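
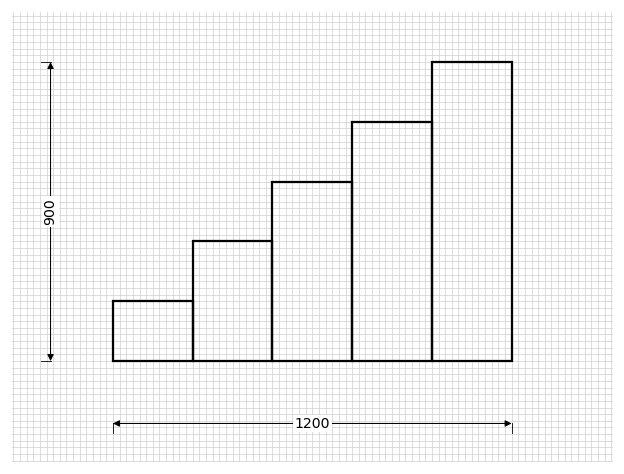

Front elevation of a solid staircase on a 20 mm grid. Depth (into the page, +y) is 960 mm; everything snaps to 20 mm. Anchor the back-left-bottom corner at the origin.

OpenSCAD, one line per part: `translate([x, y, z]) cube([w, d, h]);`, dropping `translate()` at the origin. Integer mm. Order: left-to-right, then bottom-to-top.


cube([240, 960, 180]);
translate([240, 0, 0]) cube([240, 960, 360]);
translate([480, 0, 0]) cube([240, 960, 540]);
translate([720, 0, 0]) cube([240, 960, 720]);
translate([960, 0, 0]) cube([240, 960, 900]);


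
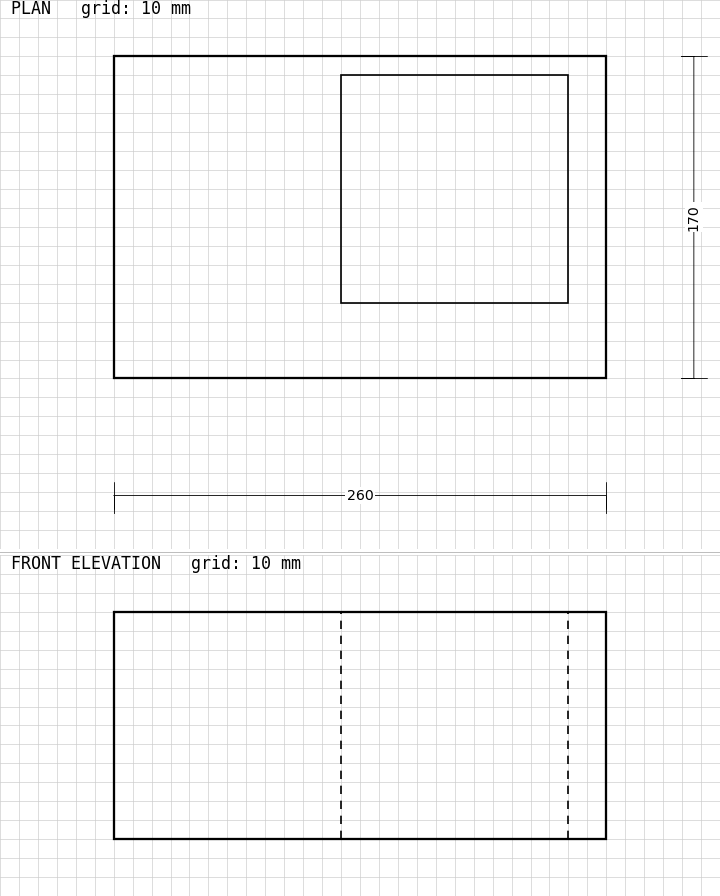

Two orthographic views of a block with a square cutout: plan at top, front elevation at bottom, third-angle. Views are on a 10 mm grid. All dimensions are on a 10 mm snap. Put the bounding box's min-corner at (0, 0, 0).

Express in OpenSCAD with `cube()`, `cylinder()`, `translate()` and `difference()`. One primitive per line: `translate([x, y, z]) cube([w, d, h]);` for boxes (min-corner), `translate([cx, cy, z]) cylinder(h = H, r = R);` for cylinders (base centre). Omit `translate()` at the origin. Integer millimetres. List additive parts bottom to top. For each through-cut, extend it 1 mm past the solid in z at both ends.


difference() {
  cube([260, 170, 120]);
  translate([120, 40, -1]) cube([120, 120, 122]);
}


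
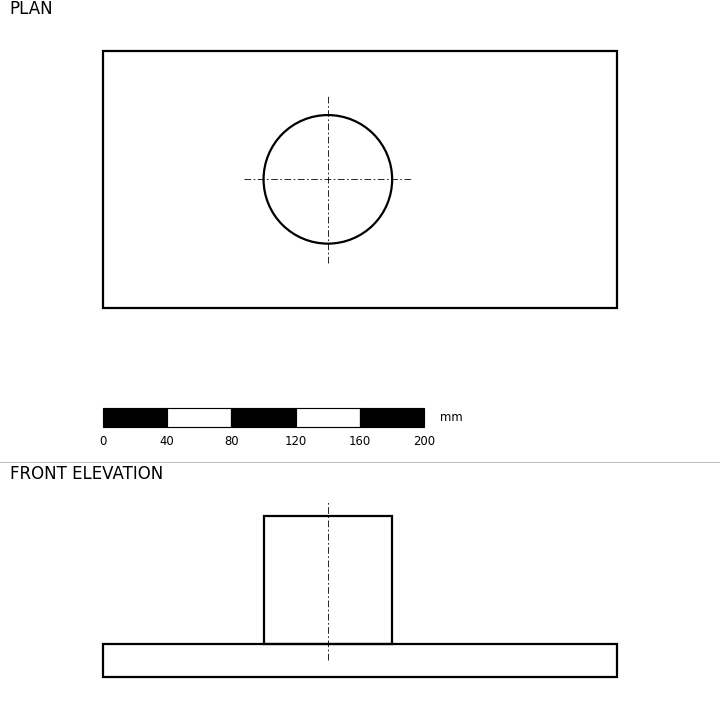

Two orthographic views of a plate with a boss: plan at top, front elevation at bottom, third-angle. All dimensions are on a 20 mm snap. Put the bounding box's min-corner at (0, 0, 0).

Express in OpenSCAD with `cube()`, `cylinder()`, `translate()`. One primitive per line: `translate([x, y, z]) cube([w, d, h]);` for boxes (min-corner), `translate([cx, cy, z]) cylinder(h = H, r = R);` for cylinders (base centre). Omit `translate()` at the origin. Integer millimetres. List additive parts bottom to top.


cube([320, 160, 20]);
translate([140, 80, 20]) cylinder(h = 80, r = 40);


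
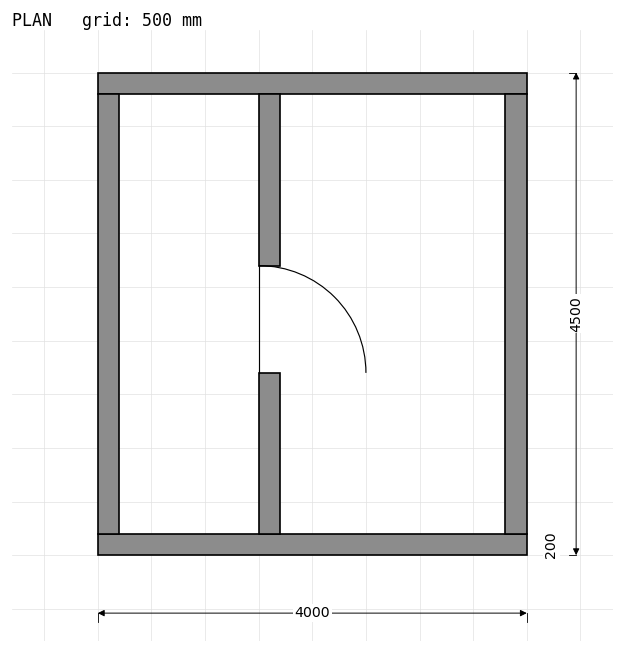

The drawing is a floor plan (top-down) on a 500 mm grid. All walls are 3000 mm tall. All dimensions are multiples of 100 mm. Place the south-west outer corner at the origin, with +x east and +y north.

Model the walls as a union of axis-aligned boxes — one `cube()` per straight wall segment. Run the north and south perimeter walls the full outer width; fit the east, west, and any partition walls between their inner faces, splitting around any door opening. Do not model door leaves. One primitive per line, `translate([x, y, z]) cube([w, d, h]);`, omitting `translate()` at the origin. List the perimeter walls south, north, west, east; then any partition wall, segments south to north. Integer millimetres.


cube([4000, 200, 3000]);
translate([0, 4300, 0]) cube([4000, 200, 3000]);
translate([0, 200, 0]) cube([200, 4100, 3000]);
translate([3800, 200, 0]) cube([200, 4100, 3000]);
translate([1500, 200, 0]) cube([200, 1500, 3000]);
translate([1500, 2700, 0]) cube([200, 1600, 3000]);


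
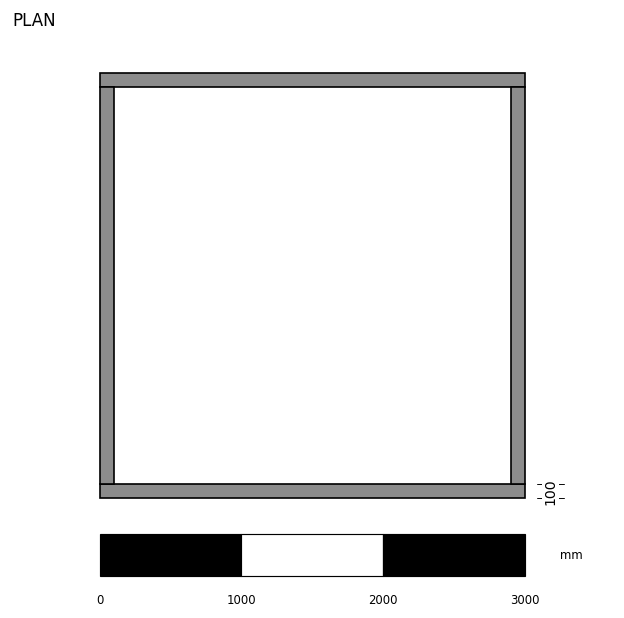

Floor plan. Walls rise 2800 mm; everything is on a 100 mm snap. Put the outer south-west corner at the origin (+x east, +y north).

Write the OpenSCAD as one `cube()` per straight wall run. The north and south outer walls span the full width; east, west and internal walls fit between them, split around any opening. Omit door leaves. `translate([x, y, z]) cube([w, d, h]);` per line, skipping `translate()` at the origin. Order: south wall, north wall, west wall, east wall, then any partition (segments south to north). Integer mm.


cube([3000, 100, 2800]);
translate([0, 2900, 0]) cube([3000, 100, 2800]);
translate([0, 100, 0]) cube([100, 2800, 2800]);
translate([2900, 100, 0]) cube([100, 2800, 2800]);


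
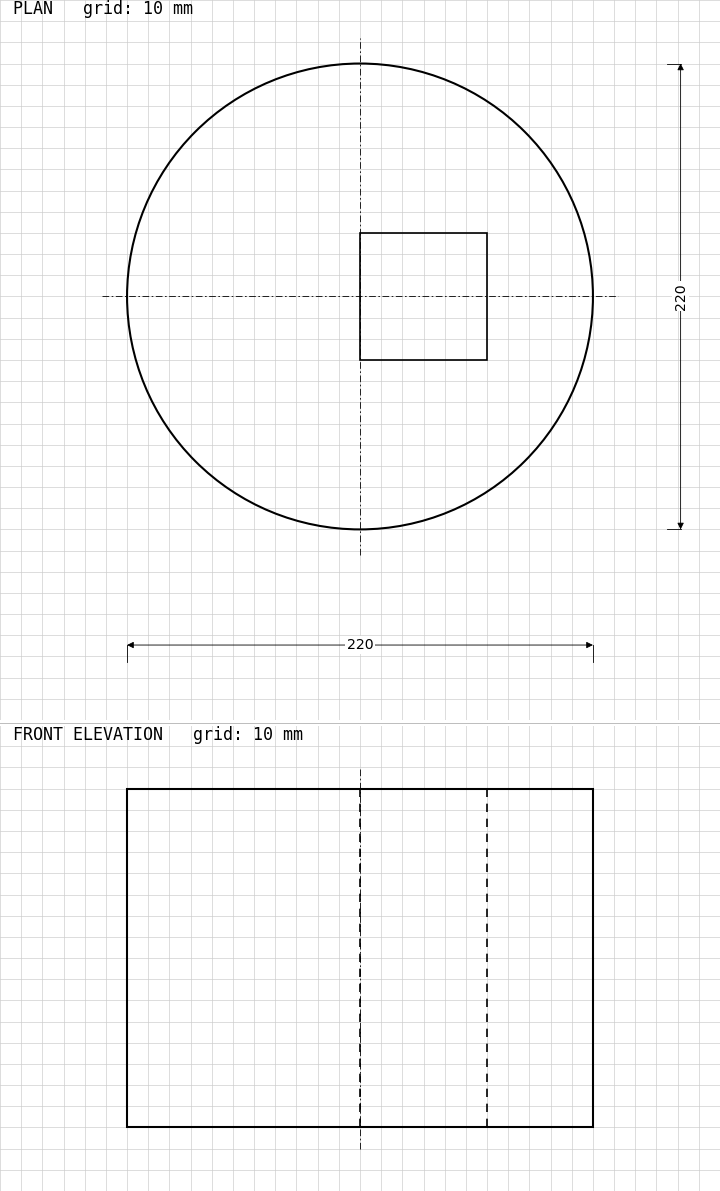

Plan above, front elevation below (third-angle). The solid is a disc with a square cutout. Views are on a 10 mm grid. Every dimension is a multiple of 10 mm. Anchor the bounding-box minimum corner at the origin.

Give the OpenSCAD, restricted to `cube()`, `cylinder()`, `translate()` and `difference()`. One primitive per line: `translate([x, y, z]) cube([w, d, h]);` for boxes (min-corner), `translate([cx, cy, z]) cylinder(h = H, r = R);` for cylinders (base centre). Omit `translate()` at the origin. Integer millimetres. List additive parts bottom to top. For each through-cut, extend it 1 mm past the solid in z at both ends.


difference() {
  translate([110, 110, 0]) cylinder(h = 160, r = 110);
  translate([110, 80, -1]) cube([60, 60, 162]);
}


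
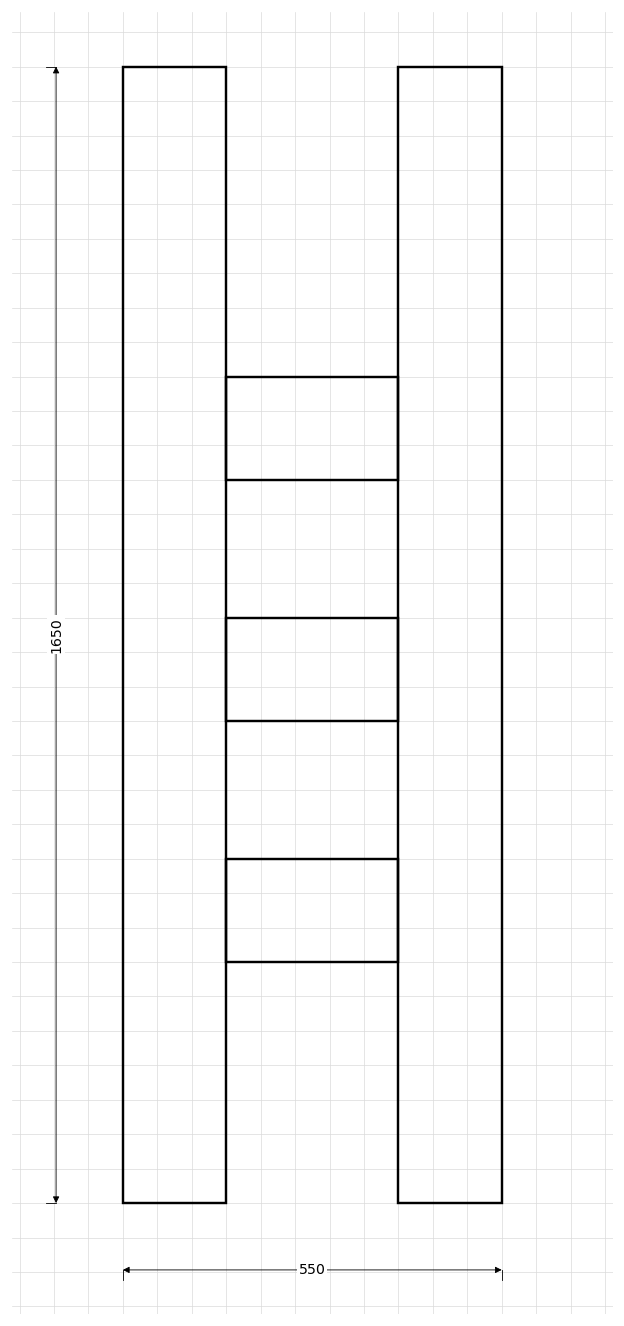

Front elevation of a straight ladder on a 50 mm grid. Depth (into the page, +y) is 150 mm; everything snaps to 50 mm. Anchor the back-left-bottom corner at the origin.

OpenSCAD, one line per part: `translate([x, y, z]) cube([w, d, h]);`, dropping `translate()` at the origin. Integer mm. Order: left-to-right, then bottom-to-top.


cube([150, 150, 1650]);
translate([150, 0, 350]) cube([250, 150, 150]);
translate([150, 0, 700]) cube([250, 150, 150]);
translate([150, 0, 1050]) cube([250, 150, 150]);
translate([400, 0, 0]) cube([150, 150, 1650]);


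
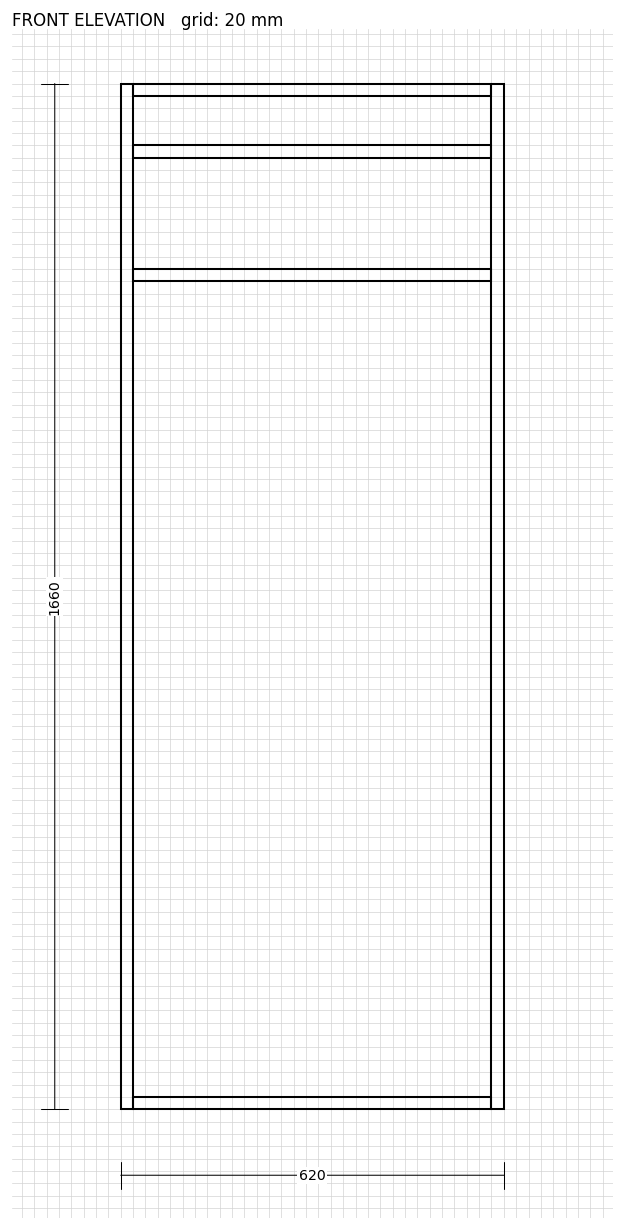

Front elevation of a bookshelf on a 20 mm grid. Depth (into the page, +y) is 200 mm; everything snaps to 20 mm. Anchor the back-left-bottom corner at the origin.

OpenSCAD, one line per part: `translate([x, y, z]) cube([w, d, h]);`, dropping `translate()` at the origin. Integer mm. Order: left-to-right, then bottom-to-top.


cube([20, 200, 1660]);
translate([20, 0, 0]) cube([580, 200, 20]);
translate([20, 0, 1340]) cube([580, 200, 20]);
translate([20, 0, 1540]) cube([580, 200, 20]);
translate([20, 0, 1640]) cube([580, 200, 20]);
translate([600, 0, 0]) cube([20, 200, 1660]);


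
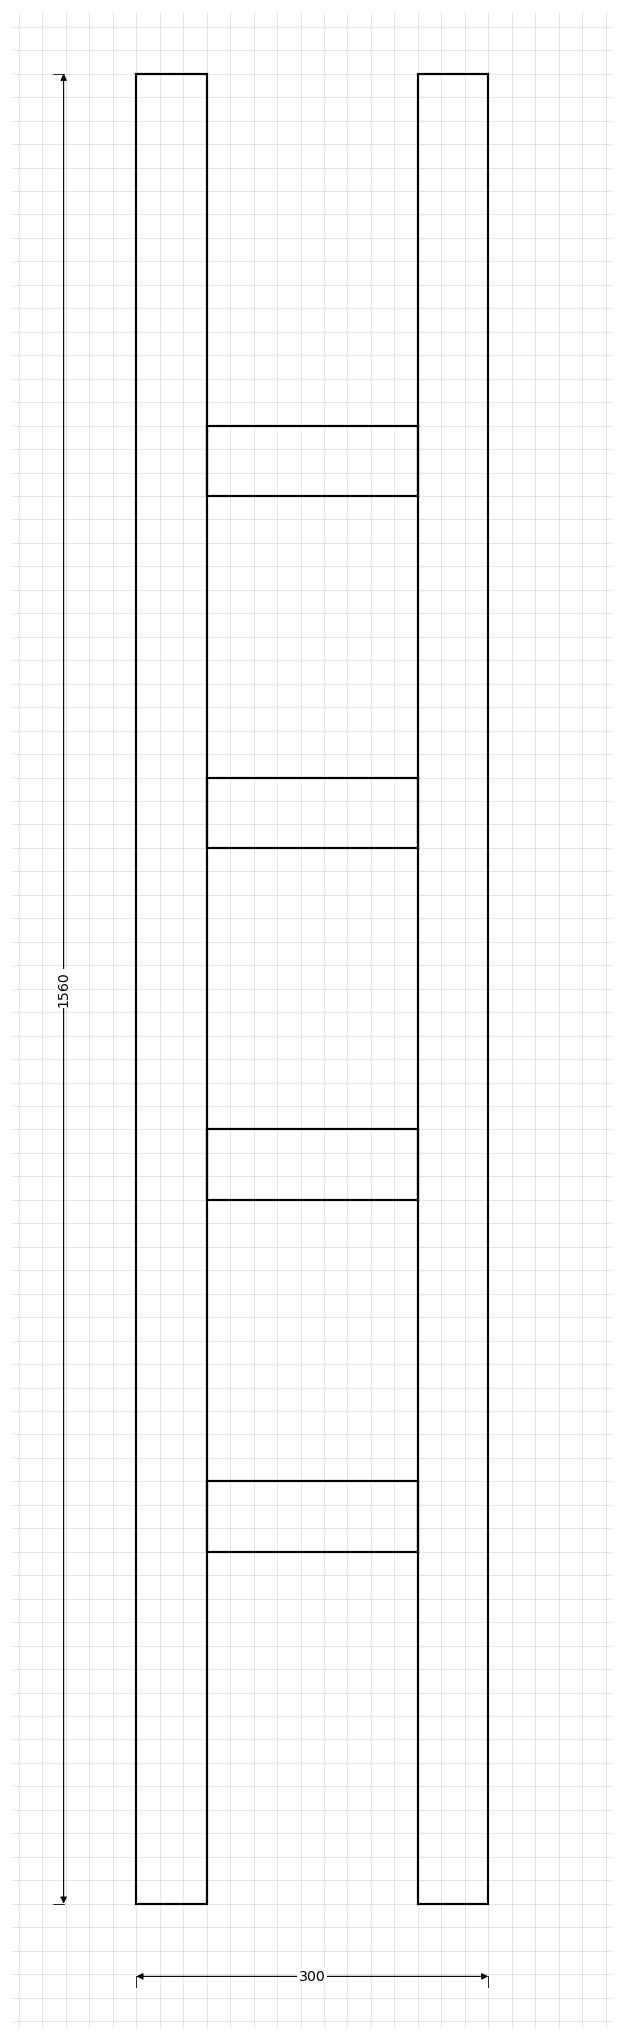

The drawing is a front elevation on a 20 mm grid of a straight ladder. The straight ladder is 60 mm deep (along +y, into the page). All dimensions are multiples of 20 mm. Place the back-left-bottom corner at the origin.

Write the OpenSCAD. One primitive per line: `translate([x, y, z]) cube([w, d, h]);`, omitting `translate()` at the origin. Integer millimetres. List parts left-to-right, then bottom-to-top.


cube([60, 60, 1560]);
translate([60, 0, 300]) cube([180, 60, 60]);
translate([60, 0, 600]) cube([180, 60, 60]);
translate([60, 0, 900]) cube([180, 60, 60]);
translate([60, 0, 1200]) cube([180, 60, 60]);
translate([240, 0, 0]) cube([60, 60, 1560]);


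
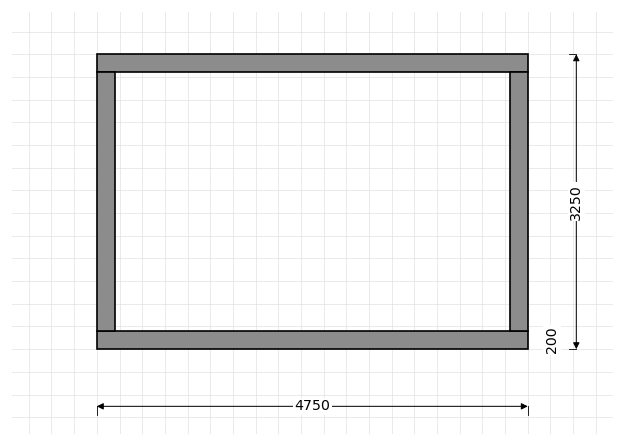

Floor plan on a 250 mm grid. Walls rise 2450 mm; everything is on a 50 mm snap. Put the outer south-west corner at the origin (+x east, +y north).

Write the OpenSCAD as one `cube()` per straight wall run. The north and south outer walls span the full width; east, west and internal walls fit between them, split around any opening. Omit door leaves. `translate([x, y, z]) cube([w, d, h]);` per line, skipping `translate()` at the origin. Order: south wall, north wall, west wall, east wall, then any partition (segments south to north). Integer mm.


cube([4750, 200, 2450]);
translate([0, 3050, 0]) cube([4750, 200, 2450]);
translate([0, 200, 0]) cube([200, 2850, 2450]);
translate([4550, 200, 0]) cube([200, 2850, 2450]);


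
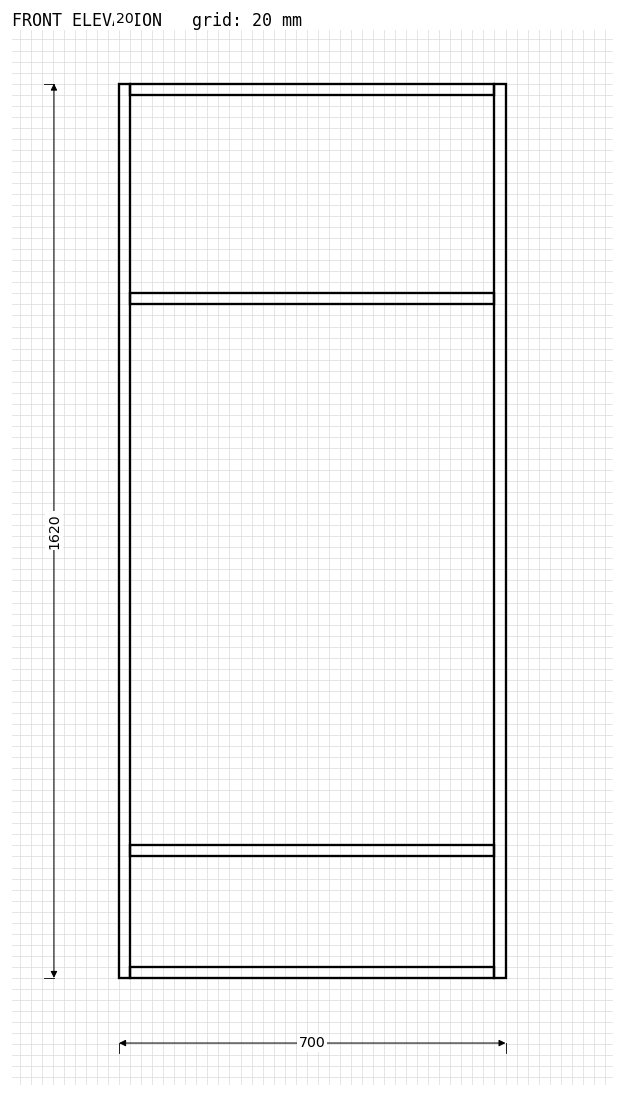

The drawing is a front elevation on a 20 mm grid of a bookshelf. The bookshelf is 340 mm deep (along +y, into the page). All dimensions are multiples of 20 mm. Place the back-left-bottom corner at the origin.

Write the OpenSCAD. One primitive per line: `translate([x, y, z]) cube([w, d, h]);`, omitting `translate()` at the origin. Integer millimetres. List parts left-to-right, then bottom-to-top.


cube([20, 340, 1620]);
translate([20, 0, 0]) cube([660, 340, 20]);
translate([20, 0, 220]) cube([660, 340, 20]);
translate([20, 0, 1220]) cube([660, 340, 20]);
translate([20, 0, 1600]) cube([660, 340, 20]);
translate([680, 0, 0]) cube([20, 340, 1620]);


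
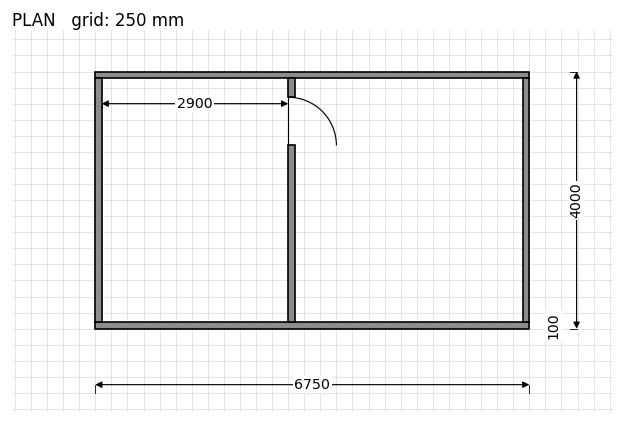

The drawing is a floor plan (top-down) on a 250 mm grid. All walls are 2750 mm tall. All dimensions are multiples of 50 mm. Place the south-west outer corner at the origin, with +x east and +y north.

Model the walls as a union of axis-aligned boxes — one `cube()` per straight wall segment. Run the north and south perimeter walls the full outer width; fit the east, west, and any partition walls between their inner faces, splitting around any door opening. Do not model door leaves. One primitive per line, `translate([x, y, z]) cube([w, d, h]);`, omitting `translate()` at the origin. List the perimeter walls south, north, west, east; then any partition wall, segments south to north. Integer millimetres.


cube([6750, 100, 2750]);
translate([0, 3900, 0]) cube([6750, 100, 2750]);
translate([0, 100, 0]) cube([100, 3800, 2750]);
translate([6650, 100, 0]) cube([100, 3800, 2750]);
translate([3000, 100, 0]) cube([100, 2750, 2750]);
translate([3000, 3600, 0]) cube([100, 300, 2750]);


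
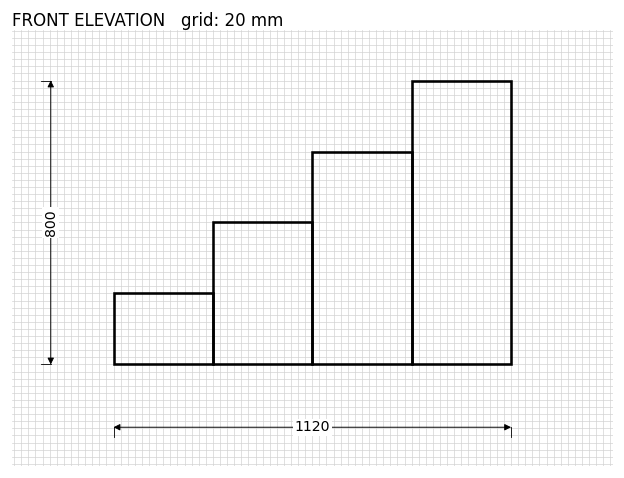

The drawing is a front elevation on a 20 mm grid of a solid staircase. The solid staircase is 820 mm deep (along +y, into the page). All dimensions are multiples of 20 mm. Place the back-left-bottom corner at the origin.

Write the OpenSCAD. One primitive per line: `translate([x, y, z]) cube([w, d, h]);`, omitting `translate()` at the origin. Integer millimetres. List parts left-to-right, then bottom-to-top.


cube([280, 820, 200]);
translate([280, 0, 0]) cube([280, 820, 400]);
translate([560, 0, 0]) cube([280, 820, 600]);
translate([840, 0, 0]) cube([280, 820, 800]);


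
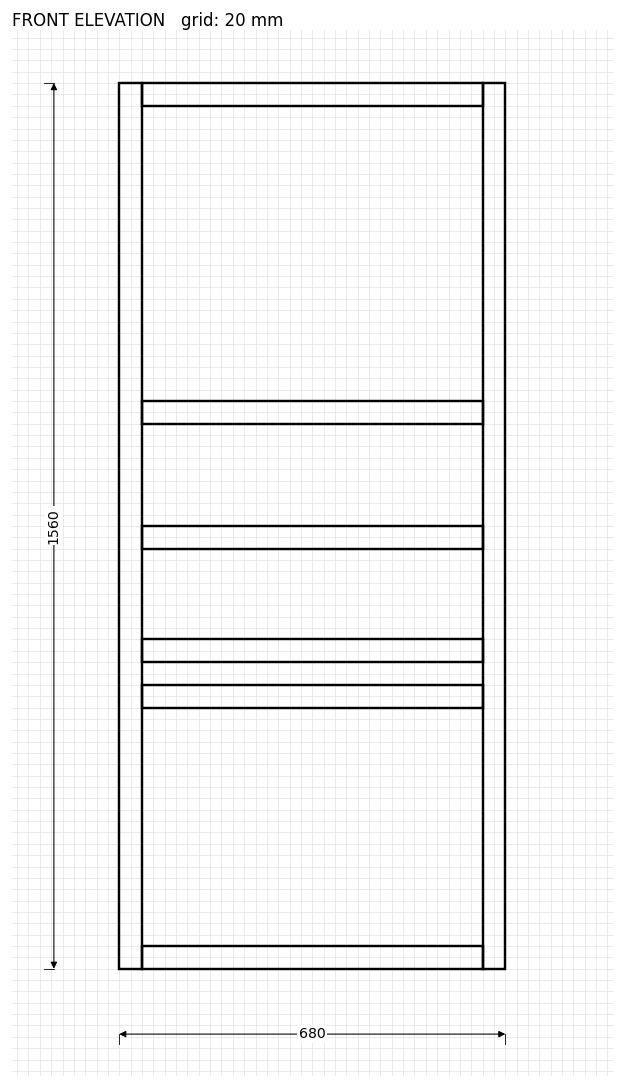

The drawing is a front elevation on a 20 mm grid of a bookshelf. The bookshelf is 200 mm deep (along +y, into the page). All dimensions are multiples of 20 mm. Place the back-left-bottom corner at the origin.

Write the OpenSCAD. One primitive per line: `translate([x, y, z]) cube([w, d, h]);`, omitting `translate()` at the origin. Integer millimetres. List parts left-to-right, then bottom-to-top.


cube([40, 200, 1560]);
translate([40, 0, 0]) cube([600, 200, 40]);
translate([40, 0, 460]) cube([600, 200, 40]);
translate([40, 0, 540]) cube([600, 200, 40]);
translate([40, 0, 740]) cube([600, 200, 40]);
translate([40, 0, 960]) cube([600, 200, 40]);
translate([40, 0, 1520]) cube([600, 200, 40]);
translate([640, 0, 0]) cube([40, 200, 1560]);


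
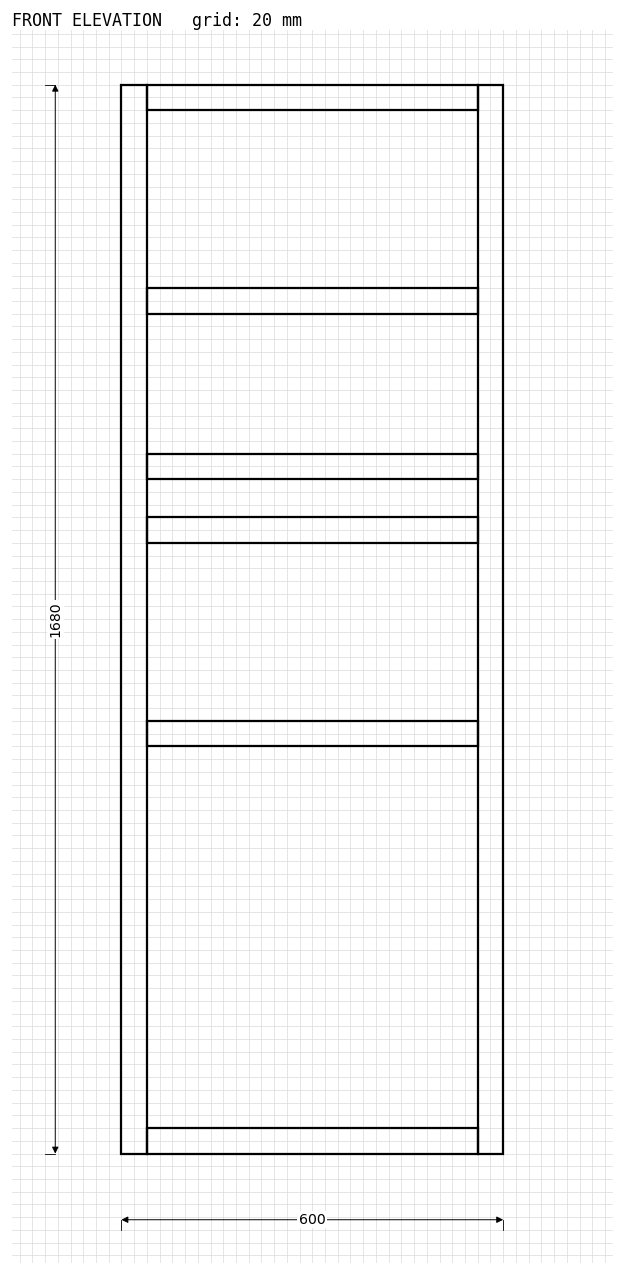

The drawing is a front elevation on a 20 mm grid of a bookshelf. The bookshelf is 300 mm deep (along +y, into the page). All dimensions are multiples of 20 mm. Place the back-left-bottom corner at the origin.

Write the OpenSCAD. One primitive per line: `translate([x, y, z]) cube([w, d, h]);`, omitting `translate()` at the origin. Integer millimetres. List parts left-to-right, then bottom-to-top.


cube([40, 300, 1680]);
translate([40, 0, 0]) cube([520, 300, 40]);
translate([40, 0, 640]) cube([520, 300, 40]);
translate([40, 0, 960]) cube([520, 300, 40]);
translate([40, 0, 1060]) cube([520, 300, 40]);
translate([40, 0, 1320]) cube([520, 300, 40]);
translate([40, 0, 1640]) cube([520, 300, 40]);
translate([560, 0, 0]) cube([40, 300, 1680]);


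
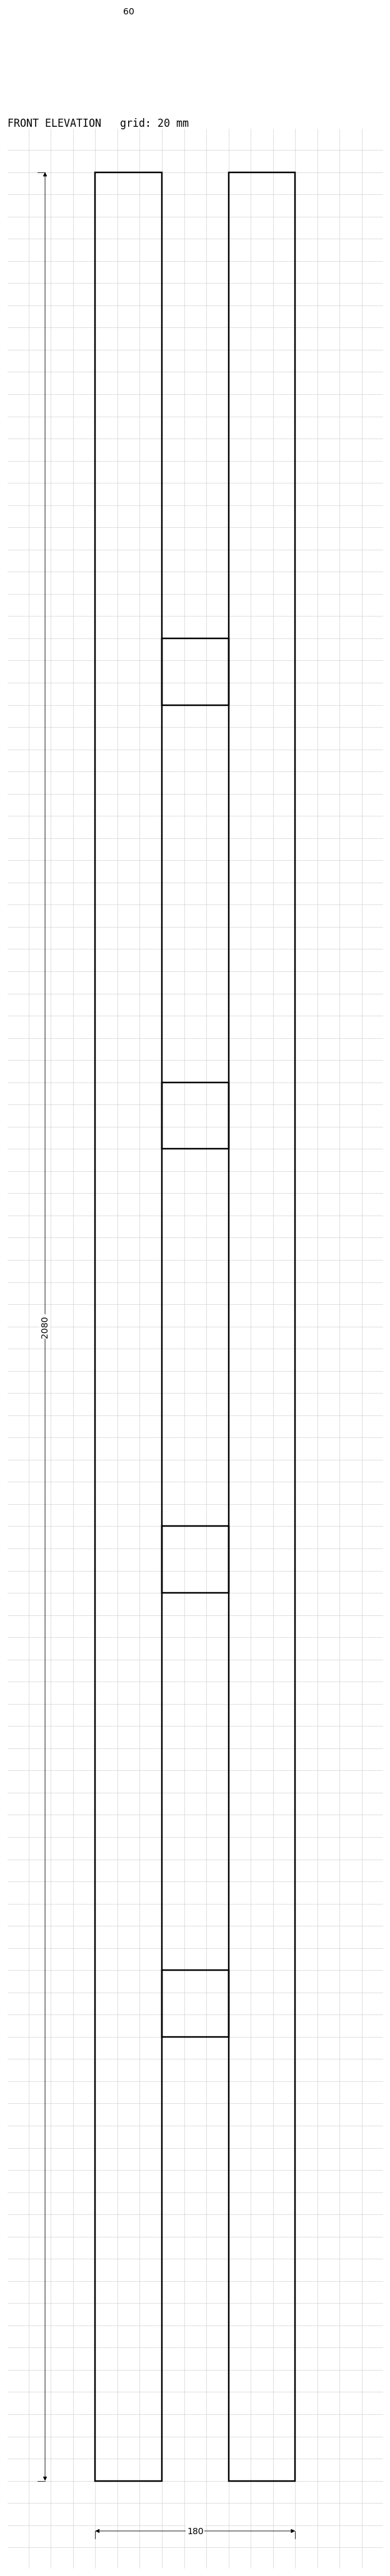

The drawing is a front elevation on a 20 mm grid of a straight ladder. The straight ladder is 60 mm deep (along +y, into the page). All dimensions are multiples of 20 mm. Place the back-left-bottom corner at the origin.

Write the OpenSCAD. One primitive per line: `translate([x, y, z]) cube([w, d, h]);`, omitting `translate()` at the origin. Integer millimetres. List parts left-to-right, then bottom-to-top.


cube([60, 60, 2080]);
translate([60, 0, 400]) cube([60, 60, 60]);
translate([60, 0, 800]) cube([60, 60, 60]);
translate([60, 0, 1200]) cube([60, 60, 60]);
translate([60, 0, 1600]) cube([60, 60, 60]);
translate([120, 0, 0]) cube([60, 60, 2080]);


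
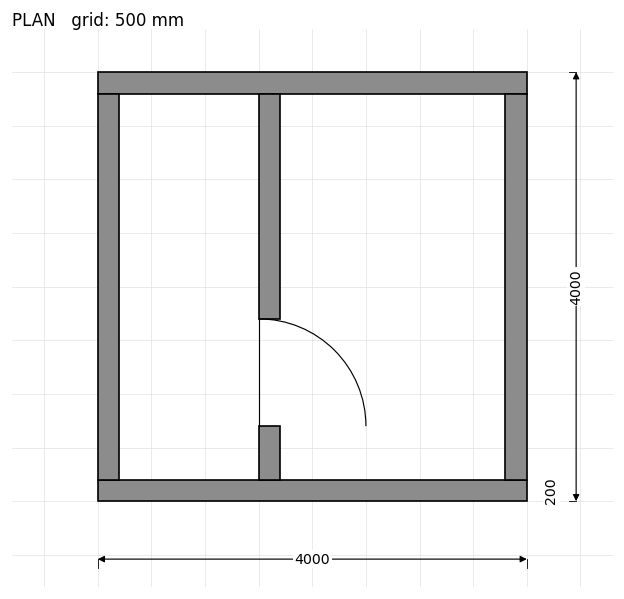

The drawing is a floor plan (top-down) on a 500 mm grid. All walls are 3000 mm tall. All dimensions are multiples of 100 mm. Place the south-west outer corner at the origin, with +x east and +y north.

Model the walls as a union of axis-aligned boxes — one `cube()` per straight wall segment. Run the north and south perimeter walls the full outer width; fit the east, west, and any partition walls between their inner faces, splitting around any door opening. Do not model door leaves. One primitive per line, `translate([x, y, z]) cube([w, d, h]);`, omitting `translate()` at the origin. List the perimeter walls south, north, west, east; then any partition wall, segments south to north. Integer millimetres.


cube([4000, 200, 3000]);
translate([0, 3800, 0]) cube([4000, 200, 3000]);
translate([0, 200, 0]) cube([200, 3600, 3000]);
translate([3800, 200, 0]) cube([200, 3600, 3000]);
translate([1500, 200, 0]) cube([200, 500, 3000]);
translate([1500, 1700, 0]) cube([200, 2100, 3000]);


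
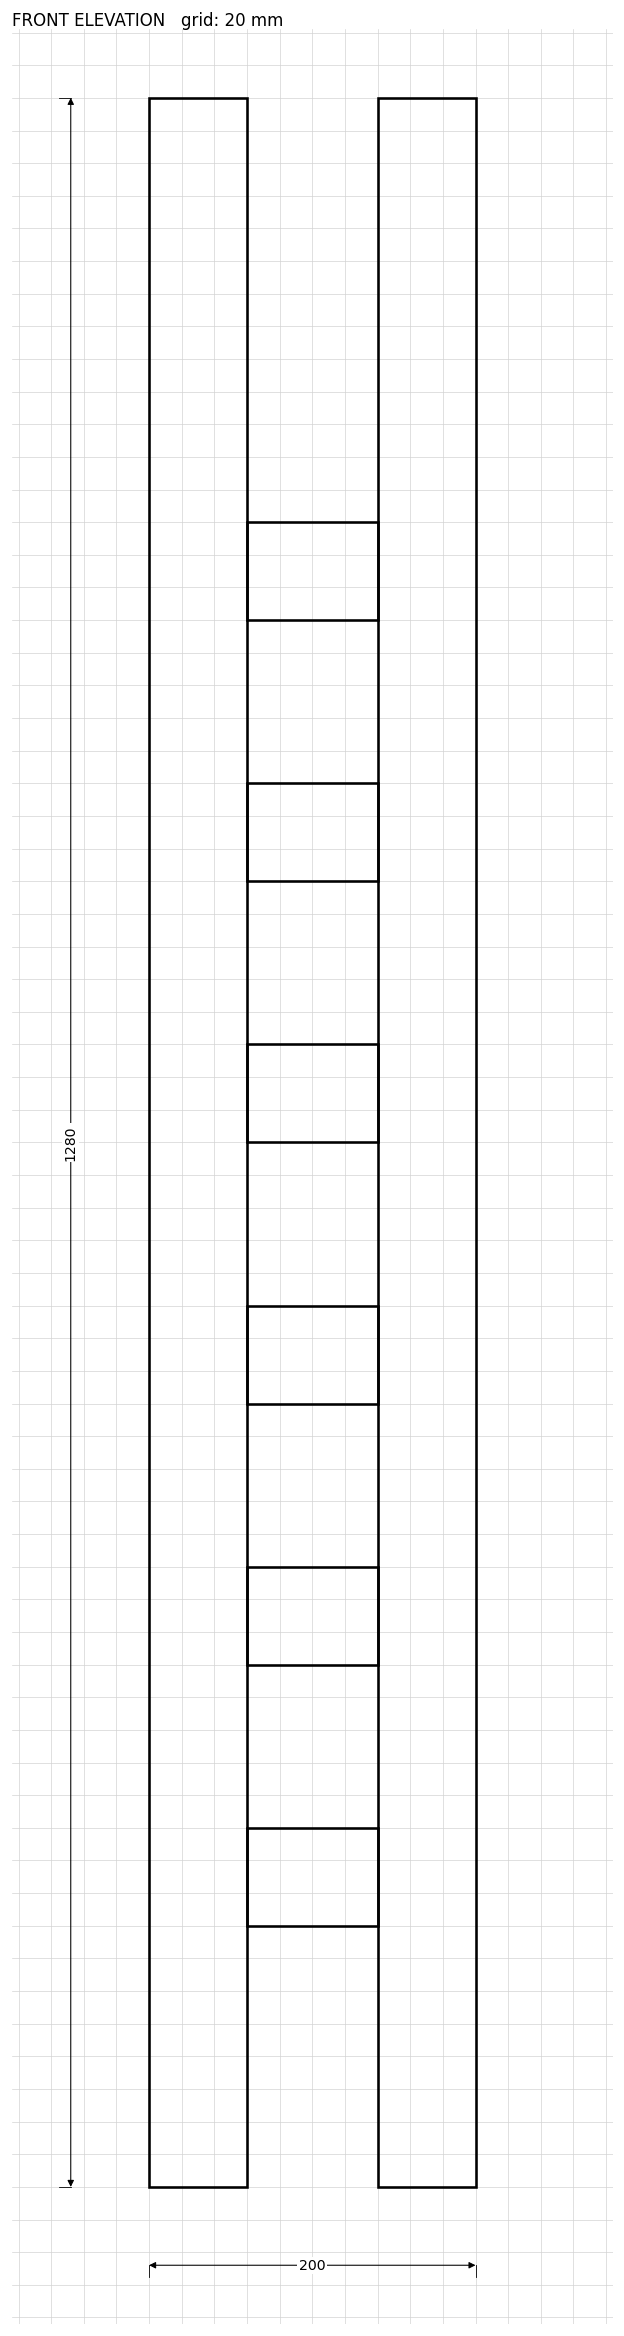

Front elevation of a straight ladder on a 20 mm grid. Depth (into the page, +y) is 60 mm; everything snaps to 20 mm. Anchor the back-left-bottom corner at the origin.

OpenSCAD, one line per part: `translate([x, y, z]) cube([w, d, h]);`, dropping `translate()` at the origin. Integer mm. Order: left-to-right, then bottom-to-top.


cube([60, 60, 1280]);
translate([60, 0, 160]) cube([80, 60, 60]);
translate([60, 0, 320]) cube([80, 60, 60]);
translate([60, 0, 480]) cube([80, 60, 60]);
translate([60, 0, 640]) cube([80, 60, 60]);
translate([60, 0, 800]) cube([80, 60, 60]);
translate([60, 0, 960]) cube([80, 60, 60]);
translate([140, 0, 0]) cube([60, 60, 1280]);


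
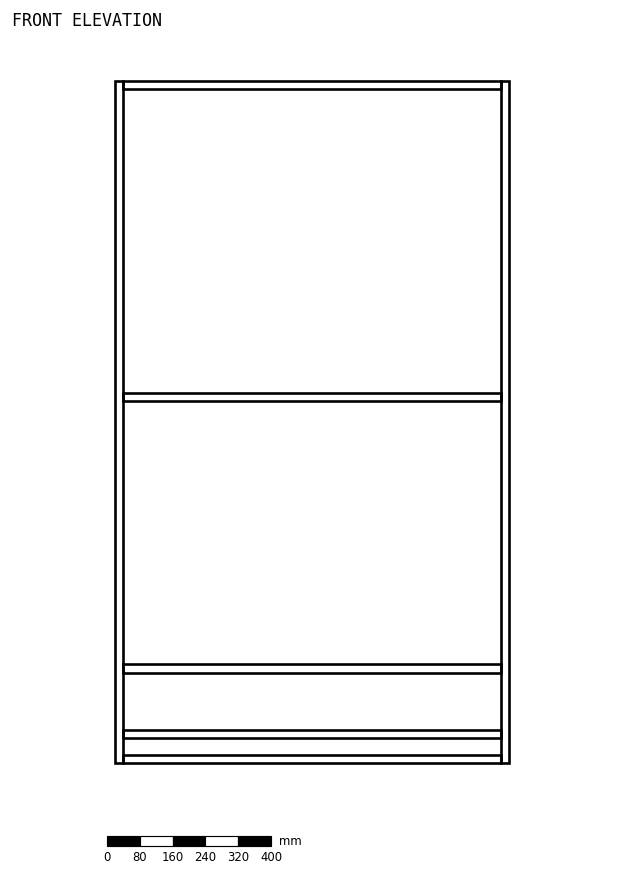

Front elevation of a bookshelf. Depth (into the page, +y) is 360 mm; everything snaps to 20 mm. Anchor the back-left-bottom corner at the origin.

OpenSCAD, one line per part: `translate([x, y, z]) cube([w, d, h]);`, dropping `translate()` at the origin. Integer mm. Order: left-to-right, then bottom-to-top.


cube([20, 360, 1660]);
translate([20, 0, 0]) cube([920, 360, 20]);
translate([20, 0, 60]) cube([920, 360, 20]);
translate([20, 0, 220]) cube([920, 360, 20]);
translate([20, 0, 880]) cube([920, 360, 20]);
translate([20, 0, 1640]) cube([920, 360, 20]);
translate([940, 0, 0]) cube([20, 360, 1660]);


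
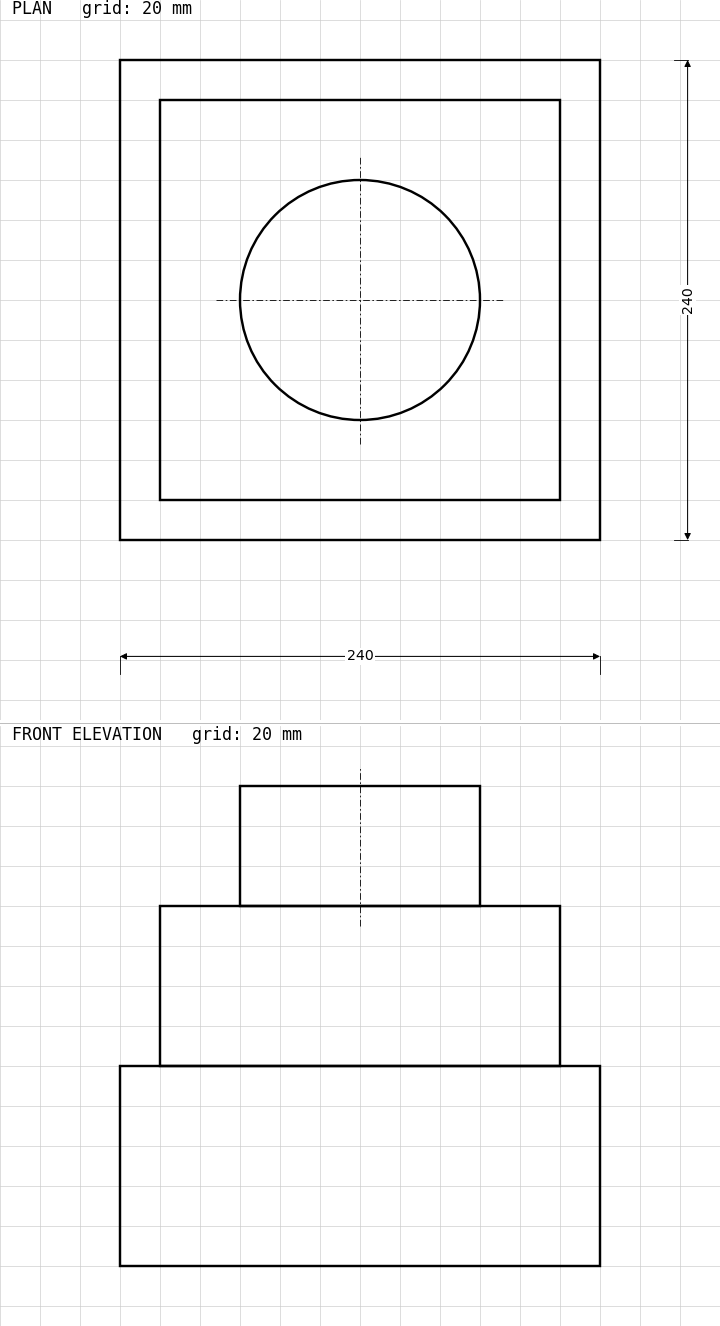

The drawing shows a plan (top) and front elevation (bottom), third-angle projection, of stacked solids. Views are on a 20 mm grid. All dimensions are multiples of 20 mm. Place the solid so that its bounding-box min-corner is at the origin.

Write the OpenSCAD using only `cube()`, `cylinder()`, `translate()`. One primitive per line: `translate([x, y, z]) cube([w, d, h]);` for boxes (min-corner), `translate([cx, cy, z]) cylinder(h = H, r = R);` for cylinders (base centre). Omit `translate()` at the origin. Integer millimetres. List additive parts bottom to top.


cube([240, 240, 100]);
translate([20, 20, 100]) cube([200, 200, 80]);
translate([120, 120, 180]) cylinder(h = 60, r = 60);


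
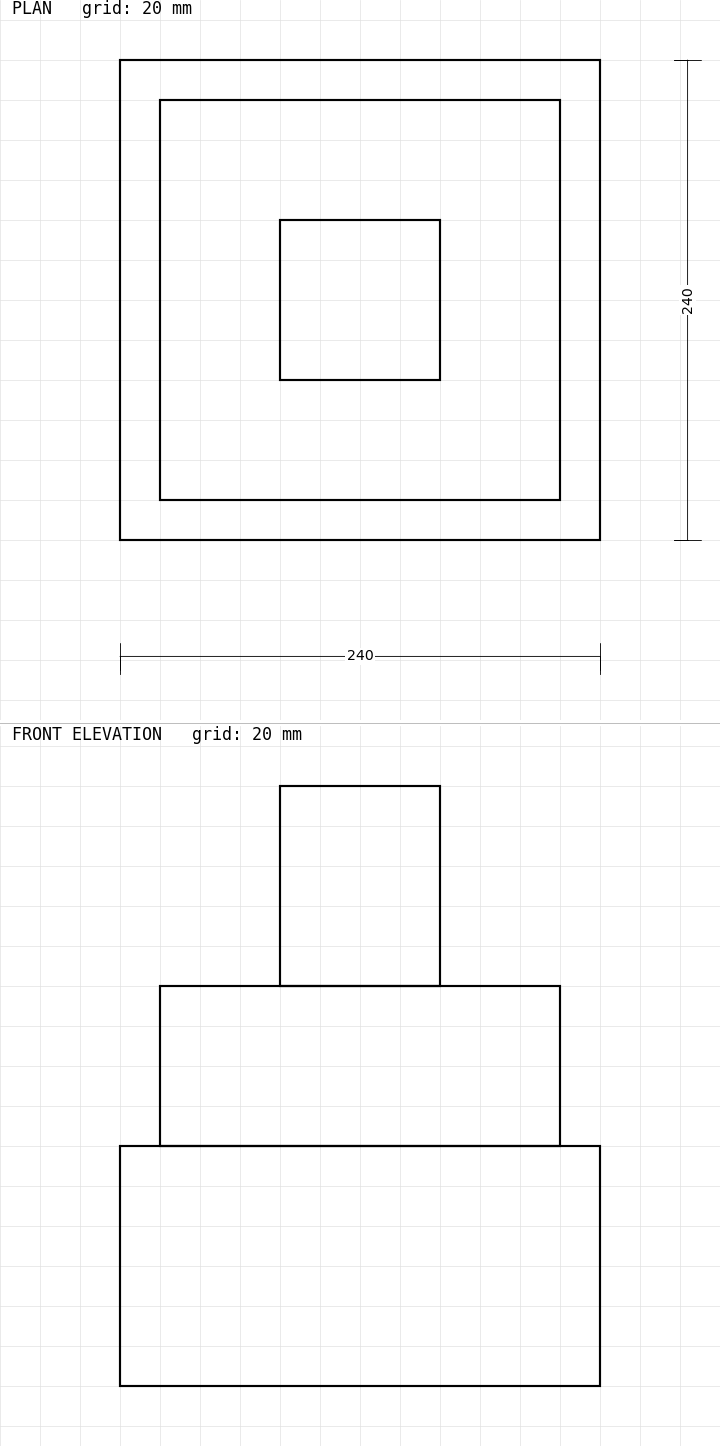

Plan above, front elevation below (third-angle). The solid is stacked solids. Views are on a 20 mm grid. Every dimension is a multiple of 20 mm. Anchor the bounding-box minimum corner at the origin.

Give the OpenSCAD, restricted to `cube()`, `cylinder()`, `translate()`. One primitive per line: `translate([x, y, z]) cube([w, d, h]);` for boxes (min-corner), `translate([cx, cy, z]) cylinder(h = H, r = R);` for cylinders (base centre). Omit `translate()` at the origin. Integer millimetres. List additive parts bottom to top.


cube([240, 240, 120]);
translate([20, 20, 120]) cube([200, 200, 80]);
translate([80, 80, 200]) cube([80, 80, 100]);


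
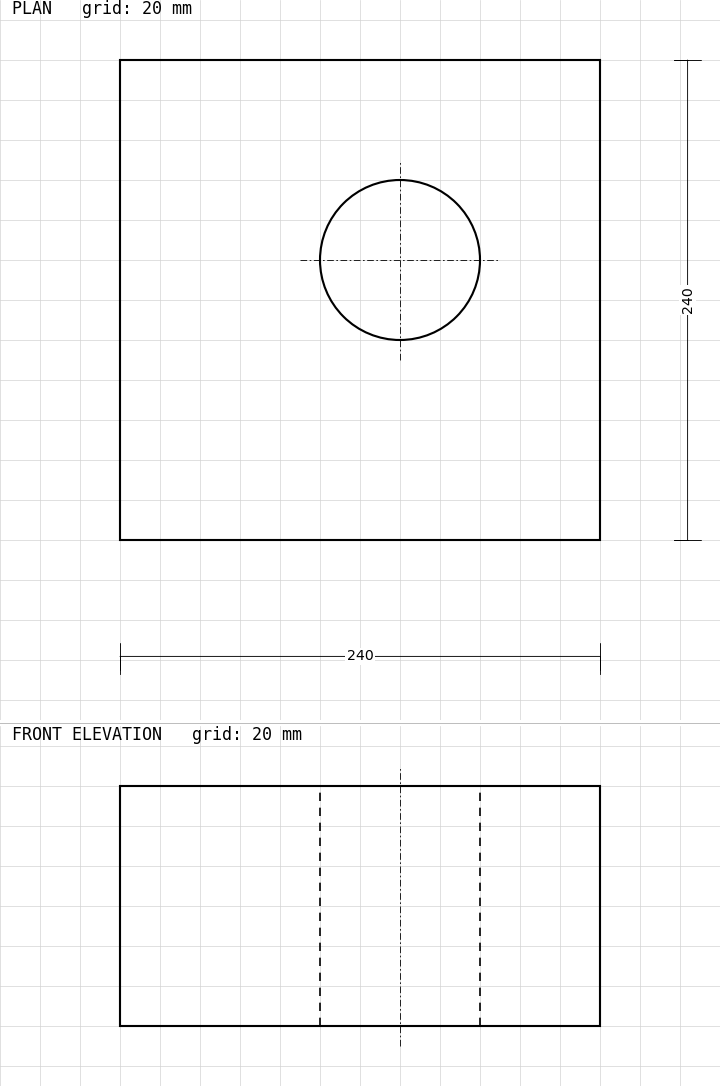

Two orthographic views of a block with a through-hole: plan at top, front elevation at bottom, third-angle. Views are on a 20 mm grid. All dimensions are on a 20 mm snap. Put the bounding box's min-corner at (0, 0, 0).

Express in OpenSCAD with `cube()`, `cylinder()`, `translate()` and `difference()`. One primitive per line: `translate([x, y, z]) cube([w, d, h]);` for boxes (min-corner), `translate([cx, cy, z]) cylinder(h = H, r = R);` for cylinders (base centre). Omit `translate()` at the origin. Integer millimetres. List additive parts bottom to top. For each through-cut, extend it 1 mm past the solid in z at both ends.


difference() {
  cube([240, 240, 120]);
  translate([140, 140, -1]) cylinder(h = 122, r = 40);
}


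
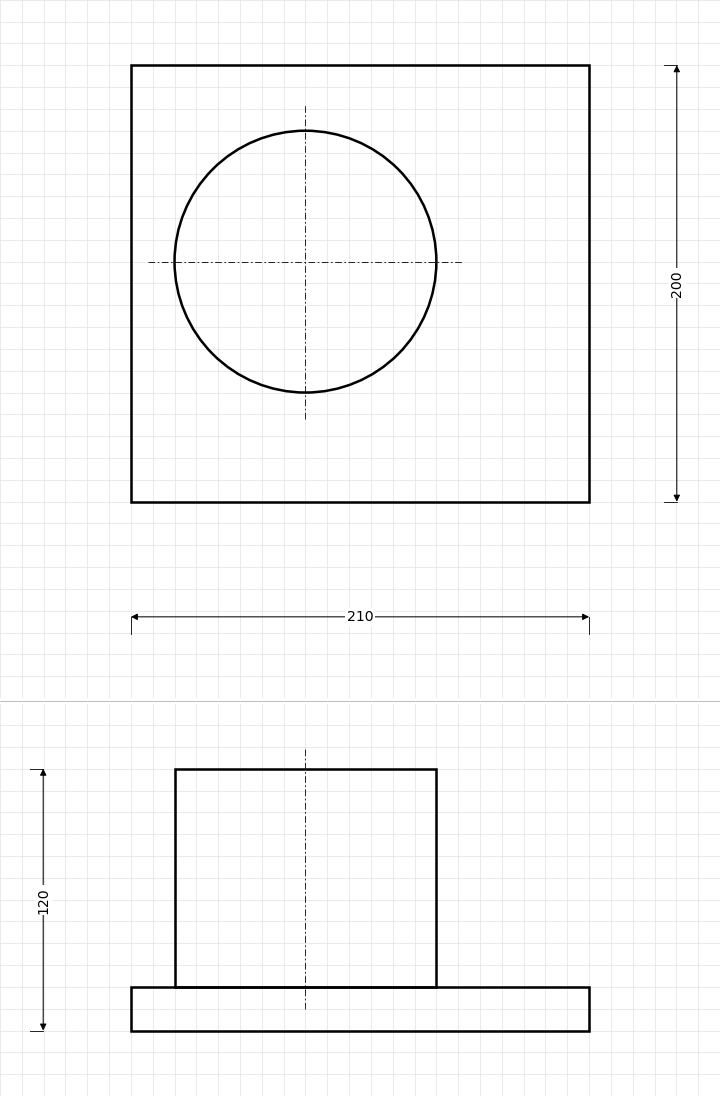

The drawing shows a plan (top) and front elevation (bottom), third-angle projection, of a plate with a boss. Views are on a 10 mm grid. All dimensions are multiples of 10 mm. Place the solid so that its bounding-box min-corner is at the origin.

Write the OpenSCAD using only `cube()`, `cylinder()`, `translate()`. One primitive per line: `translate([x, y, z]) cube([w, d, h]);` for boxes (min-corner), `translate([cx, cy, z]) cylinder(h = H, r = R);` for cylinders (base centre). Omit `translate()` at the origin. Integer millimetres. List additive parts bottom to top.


cube([210, 200, 20]);
translate([80, 110, 20]) cylinder(h = 100, r = 60);


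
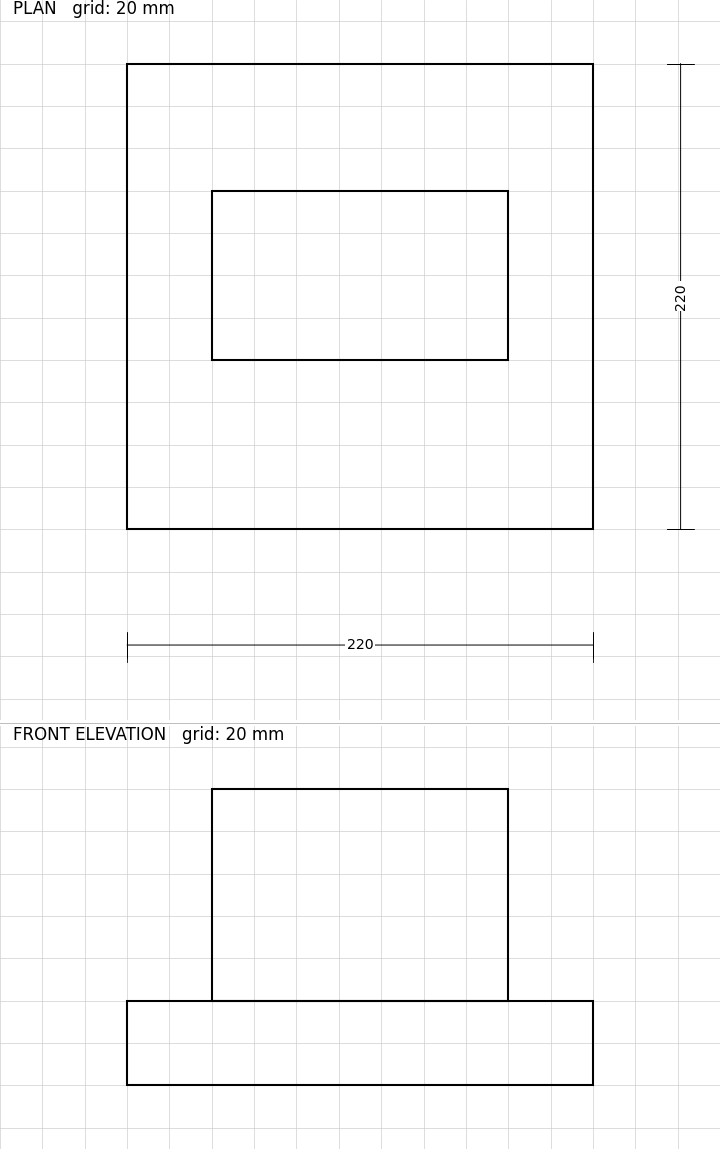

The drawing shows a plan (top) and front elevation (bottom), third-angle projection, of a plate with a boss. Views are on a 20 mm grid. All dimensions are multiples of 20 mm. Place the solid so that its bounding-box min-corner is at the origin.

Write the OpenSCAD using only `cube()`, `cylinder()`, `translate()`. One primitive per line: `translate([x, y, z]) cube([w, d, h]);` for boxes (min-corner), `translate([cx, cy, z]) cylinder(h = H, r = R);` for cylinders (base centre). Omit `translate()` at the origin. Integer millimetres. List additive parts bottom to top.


cube([220, 220, 40]);
translate([40, 80, 40]) cube([140, 80, 100]);


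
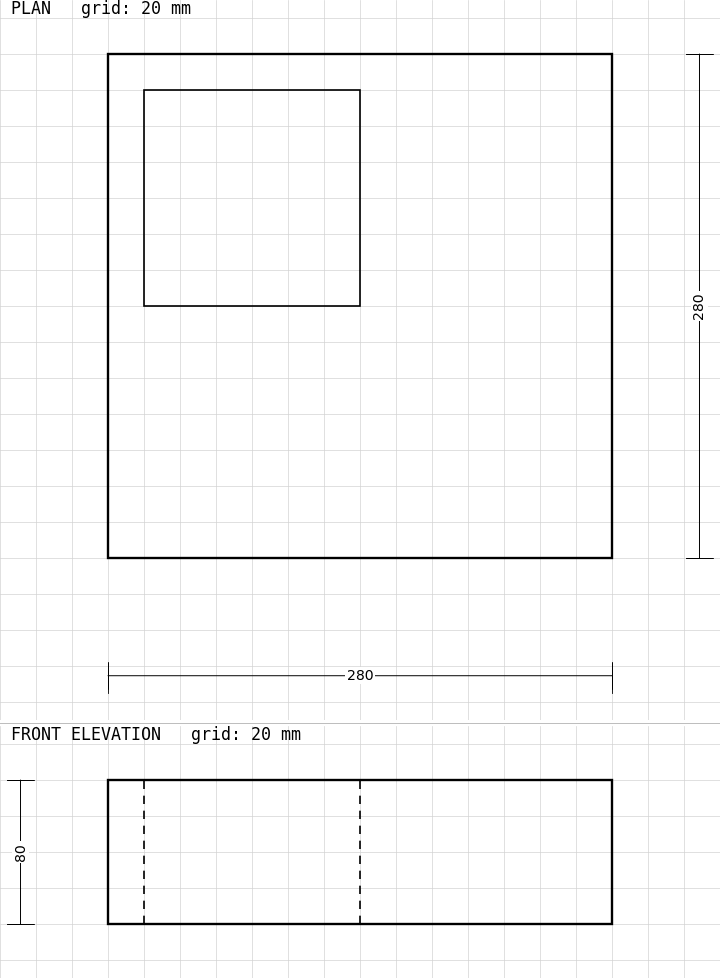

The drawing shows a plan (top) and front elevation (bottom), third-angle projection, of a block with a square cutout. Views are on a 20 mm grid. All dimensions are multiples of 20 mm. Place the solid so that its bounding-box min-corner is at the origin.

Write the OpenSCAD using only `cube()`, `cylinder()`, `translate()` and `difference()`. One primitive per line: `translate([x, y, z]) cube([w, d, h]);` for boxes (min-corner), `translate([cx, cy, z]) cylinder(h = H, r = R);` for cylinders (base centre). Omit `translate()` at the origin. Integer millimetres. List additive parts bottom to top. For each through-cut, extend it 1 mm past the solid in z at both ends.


difference() {
  cube([280, 280, 80]);
  translate([20, 140, -1]) cube([120, 120, 82]);
}


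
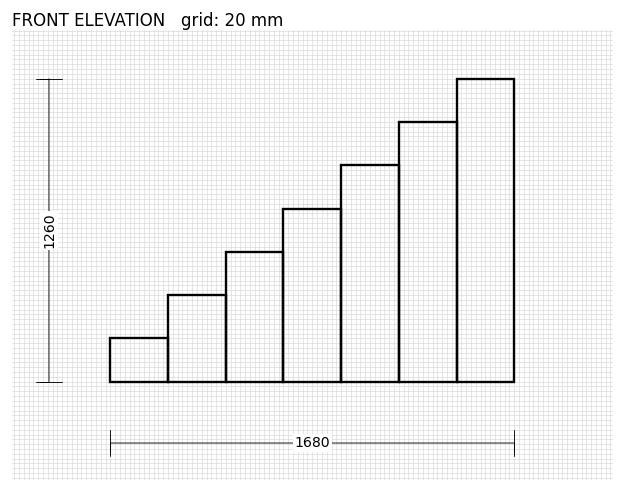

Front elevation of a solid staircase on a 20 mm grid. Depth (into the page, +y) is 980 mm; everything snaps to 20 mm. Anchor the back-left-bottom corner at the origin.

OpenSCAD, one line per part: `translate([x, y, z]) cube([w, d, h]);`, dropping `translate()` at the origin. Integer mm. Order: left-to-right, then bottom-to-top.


cube([240, 980, 180]);
translate([240, 0, 0]) cube([240, 980, 360]);
translate([480, 0, 0]) cube([240, 980, 540]);
translate([720, 0, 0]) cube([240, 980, 720]);
translate([960, 0, 0]) cube([240, 980, 900]);
translate([1200, 0, 0]) cube([240, 980, 1080]);
translate([1440, 0, 0]) cube([240, 980, 1260]);


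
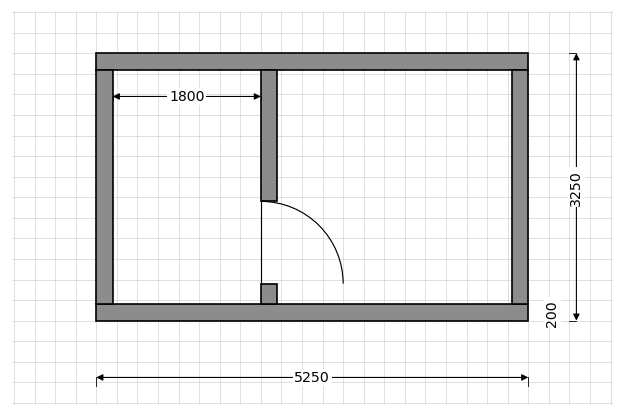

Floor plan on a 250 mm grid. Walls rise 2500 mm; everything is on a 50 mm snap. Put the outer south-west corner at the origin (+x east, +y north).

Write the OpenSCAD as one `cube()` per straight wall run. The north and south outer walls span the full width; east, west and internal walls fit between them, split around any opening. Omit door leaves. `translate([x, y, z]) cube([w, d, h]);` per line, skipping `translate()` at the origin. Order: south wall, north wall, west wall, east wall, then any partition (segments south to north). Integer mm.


cube([5250, 200, 2500]);
translate([0, 3050, 0]) cube([5250, 200, 2500]);
translate([0, 200, 0]) cube([200, 2850, 2500]);
translate([5050, 200, 0]) cube([200, 2850, 2500]);
translate([2000, 200, 0]) cube([200, 250, 2500]);
translate([2000, 1450, 0]) cube([200, 1600, 2500]);


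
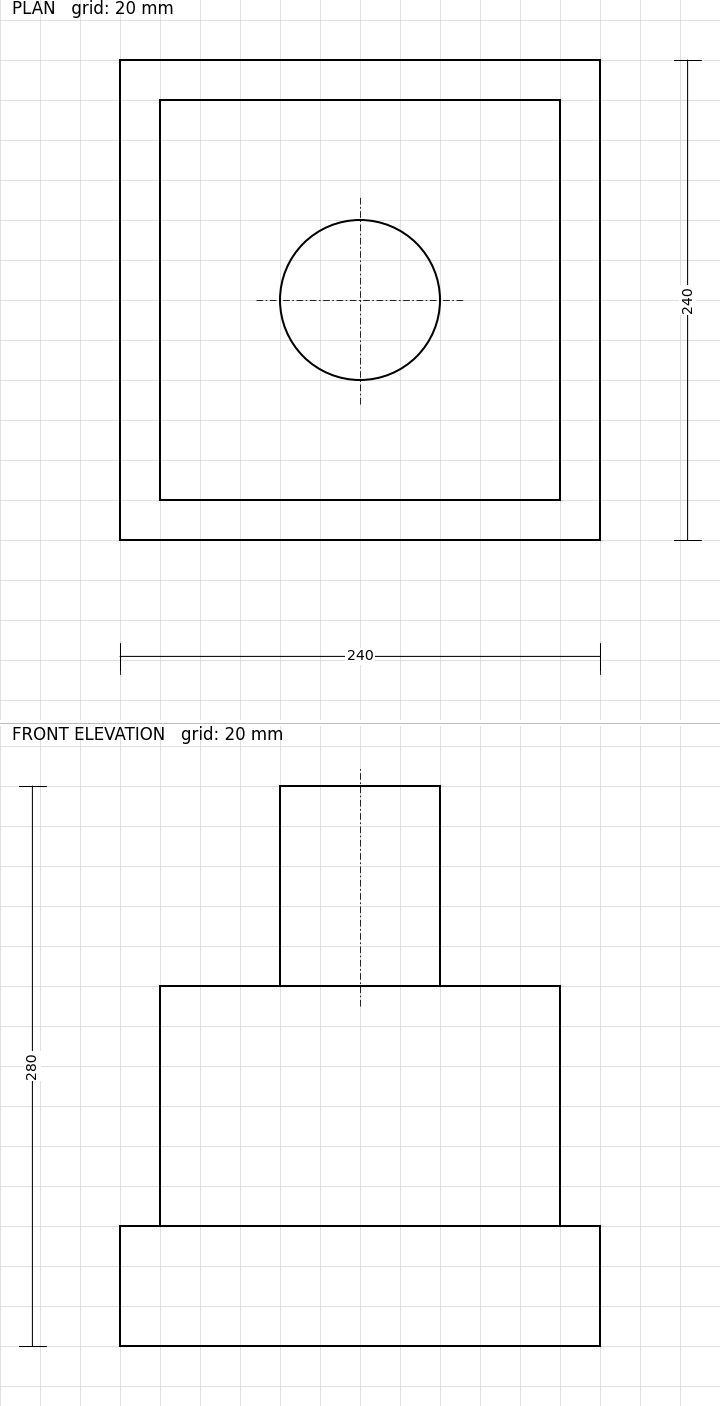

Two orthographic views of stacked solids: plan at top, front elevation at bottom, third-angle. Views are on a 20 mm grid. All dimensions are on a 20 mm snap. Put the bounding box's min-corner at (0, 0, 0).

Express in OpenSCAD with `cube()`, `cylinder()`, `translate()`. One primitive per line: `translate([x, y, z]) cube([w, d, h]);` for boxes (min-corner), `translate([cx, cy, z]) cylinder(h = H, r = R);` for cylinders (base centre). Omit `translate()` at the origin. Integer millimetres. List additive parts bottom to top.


cube([240, 240, 60]);
translate([20, 20, 60]) cube([200, 200, 120]);
translate([120, 120, 180]) cylinder(h = 100, r = 40);


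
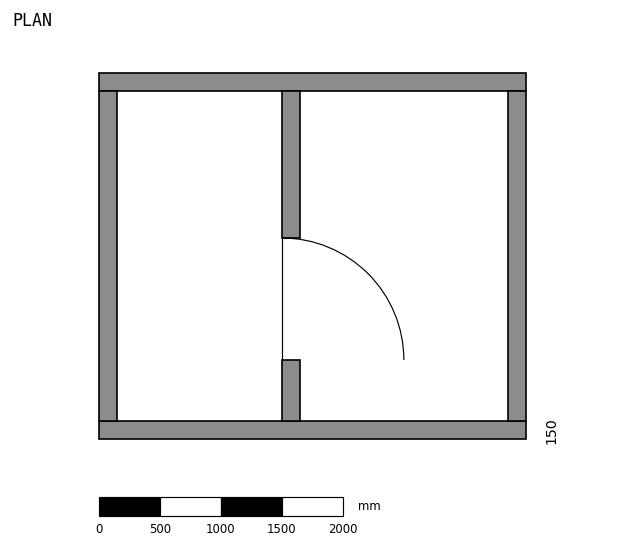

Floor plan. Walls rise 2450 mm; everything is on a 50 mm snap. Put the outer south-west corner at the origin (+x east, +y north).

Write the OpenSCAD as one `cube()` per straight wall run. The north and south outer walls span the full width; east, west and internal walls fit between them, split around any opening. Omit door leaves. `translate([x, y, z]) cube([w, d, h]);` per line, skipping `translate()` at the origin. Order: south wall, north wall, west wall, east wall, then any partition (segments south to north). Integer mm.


cube([3500, 150, 2450]);
translate([0, 2850, 0]) cube([3500, 150, 2450]);
translate([0, 150, 0]) cube([150, 2700, 2450]);
translate([3350, 150, 0]) cube([150, 2700, 2450]);
translate([1500, 150, 0]) cube([150, 500, 2450]);
translate([1500, 1650, 0]) cube([150, 1200, 2450]);


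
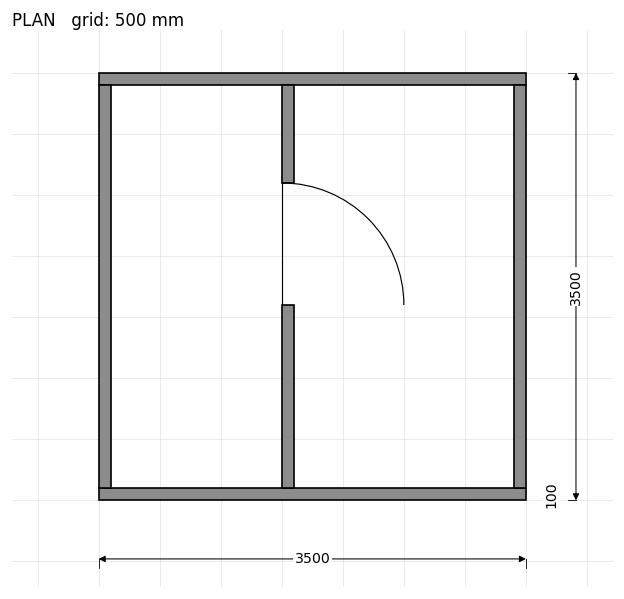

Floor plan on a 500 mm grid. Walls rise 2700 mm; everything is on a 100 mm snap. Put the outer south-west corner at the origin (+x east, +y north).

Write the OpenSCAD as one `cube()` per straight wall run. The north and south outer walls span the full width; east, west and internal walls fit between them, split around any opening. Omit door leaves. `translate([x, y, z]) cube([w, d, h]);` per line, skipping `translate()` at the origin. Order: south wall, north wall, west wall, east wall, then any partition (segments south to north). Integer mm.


cube([3500, 100, 2700]);
translate([0, 3400, 0]) cube([3500, 100, 2700]);
translate([0, 100, 0]) cube([100, 3300, 2700]);
translate([3400, 100, 0]) cube([100, 3300, 2700]);
translate([1500, 100, 0]) cube([100, 1500, 2700]);
translate([1500, 2600, 0]) cube([100, 800, 2700]);


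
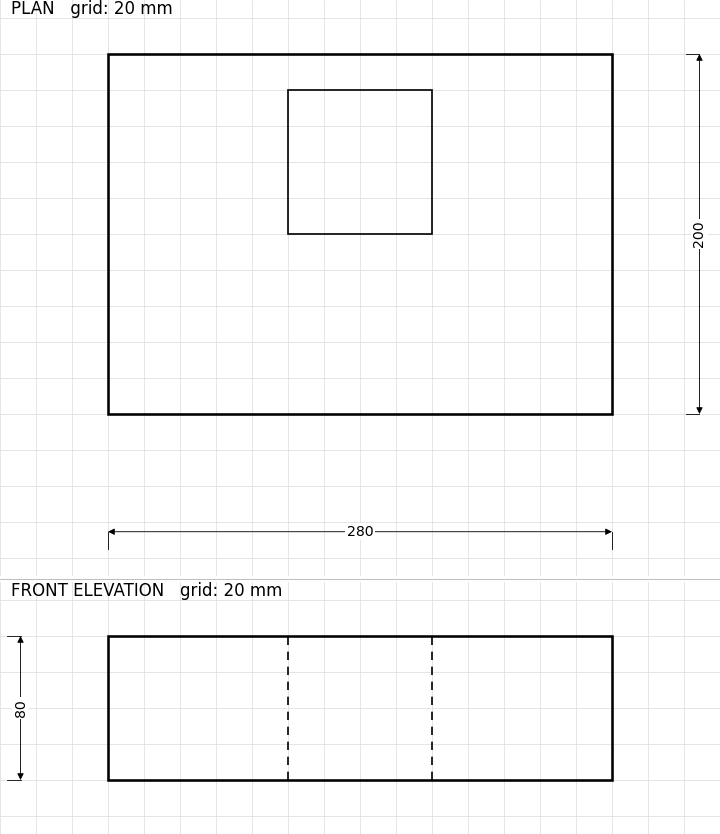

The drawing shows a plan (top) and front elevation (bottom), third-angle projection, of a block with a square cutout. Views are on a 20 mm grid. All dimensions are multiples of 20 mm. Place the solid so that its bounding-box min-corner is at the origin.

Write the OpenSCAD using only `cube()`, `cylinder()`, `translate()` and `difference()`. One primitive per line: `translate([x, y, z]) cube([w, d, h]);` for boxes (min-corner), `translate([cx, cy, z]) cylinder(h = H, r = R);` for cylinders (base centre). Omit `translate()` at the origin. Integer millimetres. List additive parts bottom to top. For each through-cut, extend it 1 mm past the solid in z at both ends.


difference() {
  cube([280, 200, 80]);
  translate([100, 100, -1]) cube([80, 80, 82]);
}


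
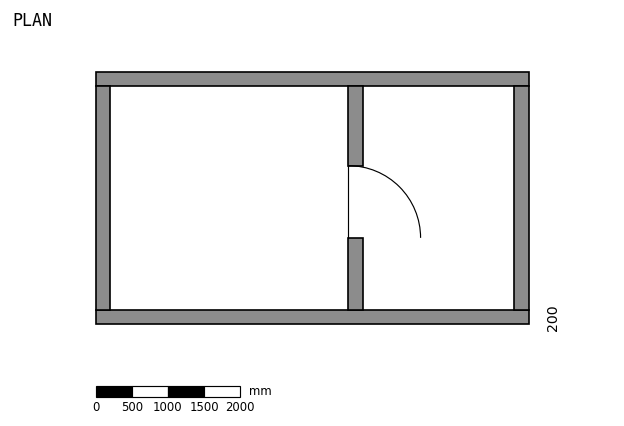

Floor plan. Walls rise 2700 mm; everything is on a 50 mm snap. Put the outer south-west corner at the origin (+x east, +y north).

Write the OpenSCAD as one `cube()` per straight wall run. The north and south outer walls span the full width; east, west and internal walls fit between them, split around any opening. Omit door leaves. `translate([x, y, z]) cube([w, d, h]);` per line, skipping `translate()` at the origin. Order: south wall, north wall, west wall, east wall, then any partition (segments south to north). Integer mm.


cube([6000, 200, 2700]);
translate([0, 3300, 0]) cube([6000, 200, 2700]);
translate([0, 200, 0]) cube([200, 3100, 2700]);
translate([5800, 200, 0]) cube([200, 3100, 2700]);
translate([3500, 200, 0]) cube([200, 1000, 2700]);
translate([3500, 2200, 0]) cube([200, 1100, 2700]);


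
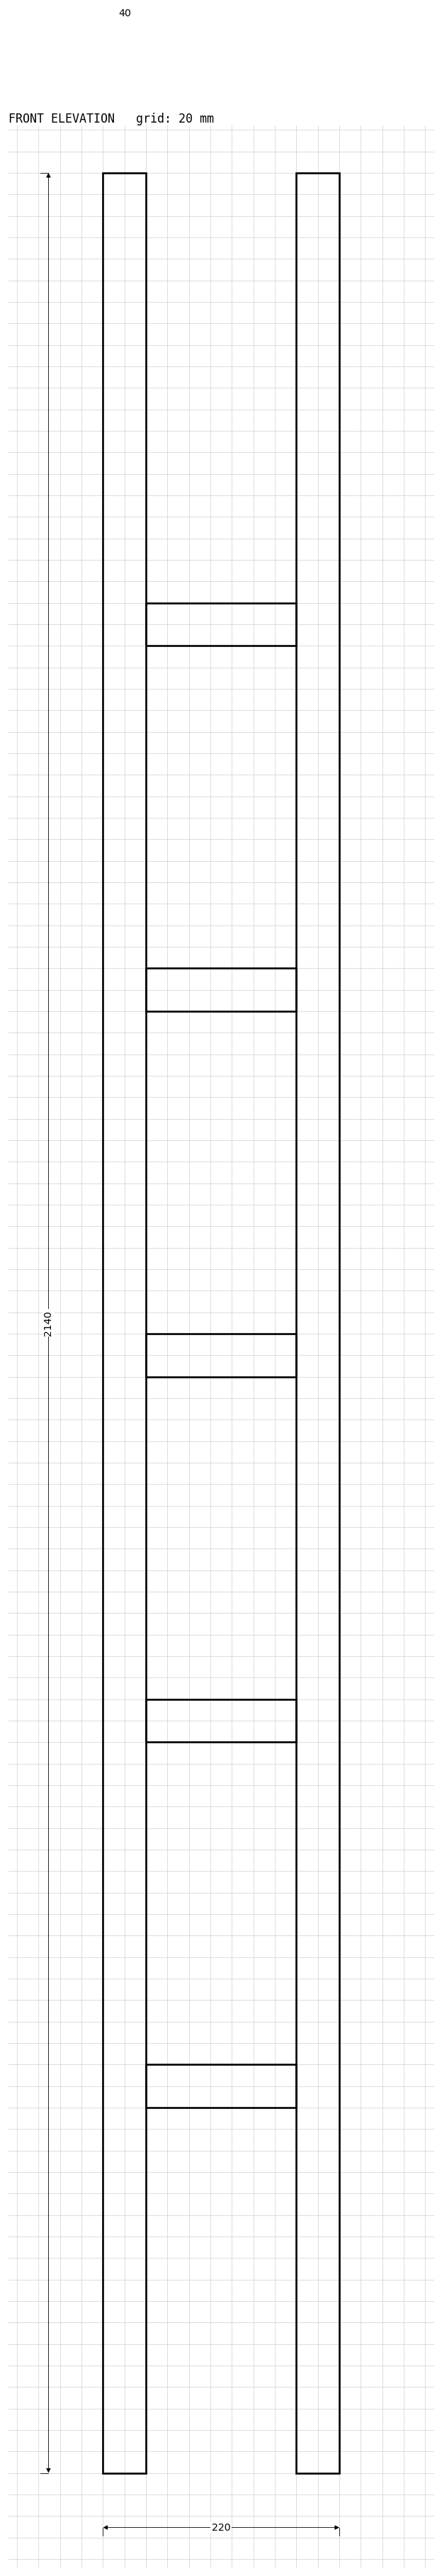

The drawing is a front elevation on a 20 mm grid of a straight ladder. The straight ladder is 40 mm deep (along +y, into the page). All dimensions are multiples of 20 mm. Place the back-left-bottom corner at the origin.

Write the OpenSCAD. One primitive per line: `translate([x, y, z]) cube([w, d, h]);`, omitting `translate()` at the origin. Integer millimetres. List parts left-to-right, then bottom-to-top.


cube([40, 40, 2140]);
translate([40, 0, 340]) cube([140, 40, 40]);
translate([40, 0, 680]) cube([140, 40, 40]);
translate([40, 0, 1020]) cube([140, 40, 40]);
translate([40, 0, 1360]) cube([140, 40, 40]);
translate([40, 0, 1700]) cube([140, 40, 40]);
translate([180, 0, 0]) cube([40, 40, 2140]);


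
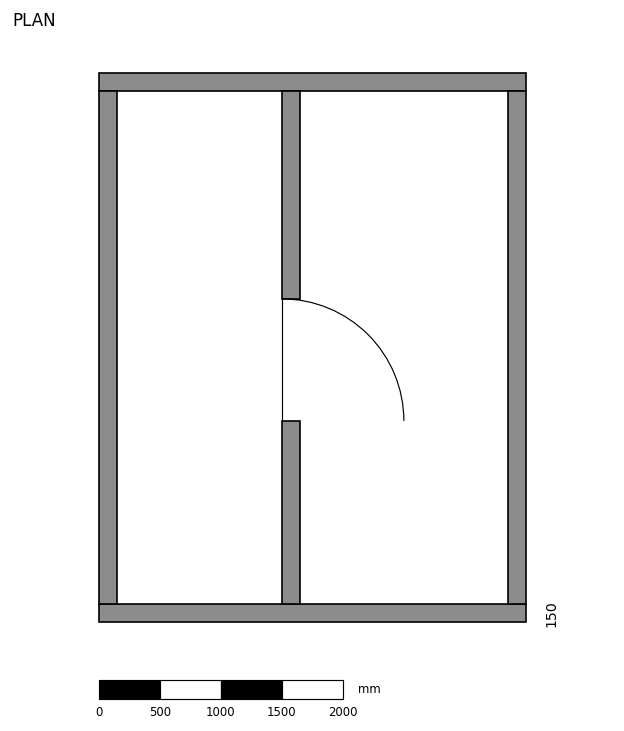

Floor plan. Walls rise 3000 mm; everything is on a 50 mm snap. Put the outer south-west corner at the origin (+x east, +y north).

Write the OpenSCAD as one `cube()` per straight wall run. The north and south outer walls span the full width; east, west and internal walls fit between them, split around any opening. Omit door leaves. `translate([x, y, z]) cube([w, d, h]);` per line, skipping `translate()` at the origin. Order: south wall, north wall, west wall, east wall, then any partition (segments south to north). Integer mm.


cube([3500, 150, 3000]);
translate([0, 4350, 0]) cube([3500, 150, 3000]);
translate([0, 150, 0]) cube([150, 4200, 3000]);
translate([3350, 150, 0]) cube([150, 4200, 3000]);
translate([1500, 150, 0]) cube([150, 1500, 3000]);
translate([1500, 2650, 0]) cube([150, 1700, 3000]);
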